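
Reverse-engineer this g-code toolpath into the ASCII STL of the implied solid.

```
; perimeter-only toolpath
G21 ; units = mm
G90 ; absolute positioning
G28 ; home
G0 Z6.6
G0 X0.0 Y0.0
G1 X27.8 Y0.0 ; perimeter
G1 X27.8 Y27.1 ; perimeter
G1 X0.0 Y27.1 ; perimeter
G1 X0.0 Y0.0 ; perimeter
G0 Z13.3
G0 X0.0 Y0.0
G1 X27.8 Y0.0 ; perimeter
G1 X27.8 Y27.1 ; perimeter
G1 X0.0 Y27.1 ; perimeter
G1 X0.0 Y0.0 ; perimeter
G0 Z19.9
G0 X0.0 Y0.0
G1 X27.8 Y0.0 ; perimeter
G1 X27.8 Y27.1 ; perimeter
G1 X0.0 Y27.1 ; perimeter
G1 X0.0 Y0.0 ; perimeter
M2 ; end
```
solid part
  facet normal 0.0000 0.0000 -1.0000
    outer loop
      vertex 27.8 27.1 0.0
      vertex 27.8 0.0 0.0
      vertex 0.0 0.0 0.0
    endloop
  endfacet
  facet normal 0.0000 0.0000 -1.0000
    outer loop
      vertex 0.0 27.1 0.0
      vertex 27.8 27.1 0.0
      vertex 0.0 0.0 0.0
    endloop
  endfacet
  facet normal 0.0000 0.0000 1.0000
    outer loop
      vertex 0.0 0.0 19.9
      vertex 27.8 0.0 19.9
      vertex 27.8 27.1 19.9
    endloop
  endfacet
  facet normal 0.0000 0.0000 1.0000
    outer loop
      vertex 0.0 0.0 19.9
      vertex 27.8 27.1 19.9
      vertex 0.0 27.1 19.9
    endloop
  endfacet
  facet normal 0.0000 -1.0000 0.0000
    outer loop
      vertex 0.0 0.0 0.0
      vertex 27.8 0.0 0.0
      vertex 27.8 0.0 19.9
    endloop
  endfacet
  facet normal 0.0000 -1.0000 0.0000
    outer loop
      vertex 0.0 0.0 0.0
      vertex 27.8 0.0 19.9
      vertex 0.0 0.0 19.9
    endloop
  endfacet
  facet normal 0.0000 1.0000 0.0000
    outer loop
      vertex 27.8 27.1 19.9
      vertex 27.8 27.1 0.0
      vertex 0.0 27.1 0.0
    endloop
  endfacet
  facet normal 0.0000 1.0000 0.0000
    outer loop
      vertex 0.0 27.1 19.9
      vertex 27.8 27.1 19.9
      vertex 0.0 27.1 0.0
    endloop
  endfacet
  facet normal -1.0000 0.0000 0.0000
    outer loop
      vertex 0.0 27.1 19.9
      vertex 0.0 27.1 0.0
      vertex 0.0 0.0 0.0
    endloop
  endfacet
  facet normal -1.0000 0.0000 0.0000
    outer loop
      vertex 0.0 0.0 19.9
      vertex 0.0 27.1 19.9
      vertex 0.0 0.0 0.0
    endloop
  endfacet
  facet normal 1.0000 0.0000 0.0000
    outer loop
      vertex 27.8 0.0 0.0
      vertex 27.8 27.1 0.0
      vertex 27.8 27.1 19.9
    endloop
  endfacet
  facet normal 1.0000 0.0000 0.0000
    outer loop
      vertex 27.8 0.0 0.0
      vertex 27.8 27.1 19.9
      vertex 27.8 0.0 19.9
    endloop
  endfacet
endsolid part

The G0 Z moves step by Δz≈6.6 mm. Every layer's G1 loop is the same polygon, so the solid is a straight extrusion of it from z=0 to z≈19.9. Closing with flat bottom and top caps and triangulating gives 12 facets — a rectangular box, roughly 27.8 × 27.1 mm footprint and 19.9 mm tall.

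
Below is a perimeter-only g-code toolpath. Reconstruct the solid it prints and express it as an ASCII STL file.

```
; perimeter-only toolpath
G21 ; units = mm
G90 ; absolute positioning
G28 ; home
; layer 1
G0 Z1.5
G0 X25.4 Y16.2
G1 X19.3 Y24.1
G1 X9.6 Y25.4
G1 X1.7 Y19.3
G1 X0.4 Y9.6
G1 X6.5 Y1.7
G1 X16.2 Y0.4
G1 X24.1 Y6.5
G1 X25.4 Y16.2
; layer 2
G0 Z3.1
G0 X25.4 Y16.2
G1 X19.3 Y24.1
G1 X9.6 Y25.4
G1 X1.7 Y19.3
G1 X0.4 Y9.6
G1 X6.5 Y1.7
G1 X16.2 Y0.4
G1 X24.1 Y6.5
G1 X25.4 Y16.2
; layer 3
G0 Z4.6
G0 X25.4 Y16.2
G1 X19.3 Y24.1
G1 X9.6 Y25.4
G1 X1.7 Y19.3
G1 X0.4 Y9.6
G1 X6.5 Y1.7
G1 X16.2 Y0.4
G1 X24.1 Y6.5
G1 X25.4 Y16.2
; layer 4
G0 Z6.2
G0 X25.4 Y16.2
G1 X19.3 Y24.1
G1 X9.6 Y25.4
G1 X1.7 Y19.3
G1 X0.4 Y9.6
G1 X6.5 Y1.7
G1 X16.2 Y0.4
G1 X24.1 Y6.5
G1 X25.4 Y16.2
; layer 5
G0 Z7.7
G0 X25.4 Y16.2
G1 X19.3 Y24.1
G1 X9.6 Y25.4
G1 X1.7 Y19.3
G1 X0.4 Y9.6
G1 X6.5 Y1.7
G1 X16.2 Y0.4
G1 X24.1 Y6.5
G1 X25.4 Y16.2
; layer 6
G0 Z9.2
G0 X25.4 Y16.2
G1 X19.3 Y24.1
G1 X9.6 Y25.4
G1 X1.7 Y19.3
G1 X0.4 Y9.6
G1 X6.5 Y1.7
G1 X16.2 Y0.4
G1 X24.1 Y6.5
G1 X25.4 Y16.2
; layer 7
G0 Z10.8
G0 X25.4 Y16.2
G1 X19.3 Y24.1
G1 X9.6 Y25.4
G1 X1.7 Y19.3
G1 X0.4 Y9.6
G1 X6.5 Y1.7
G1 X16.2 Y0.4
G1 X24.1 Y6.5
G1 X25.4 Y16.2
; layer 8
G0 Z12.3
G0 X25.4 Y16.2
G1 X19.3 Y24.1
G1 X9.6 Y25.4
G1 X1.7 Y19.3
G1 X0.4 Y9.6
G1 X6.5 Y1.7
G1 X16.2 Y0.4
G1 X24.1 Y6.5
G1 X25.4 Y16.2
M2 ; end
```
solid part
  facet normal 0.0000 0.0000 -1.0000
    outer loop
      vertex 9.6 25.4 0.0
      vertex 19.3 24.1 0.0
      vertex 25.4 16.2 0.0
    endloop
  endfacet
  facet normal 0.0000 0.0000 -1.0000
    outer loop
      vertex 1.7 19.3 0.0
      vertex 9.6 25.4 0.0
      vertex 25.4 16.2 0.0
    endloop
  endfacet
  facet normal 0.0000 0.0000 -1.0000
    outer loop
      vertex 0.4 9.6 0.0
      vertex 1.7 19.3 0.0
      vertex 25.4 16.2 0.0
    endloop
  endfacet
  facet normal 0.0000 0.0000 -1.0000
    outer loop
      vertex 6.5 1.7 0.0
      vertex 0.4 9.6 0.0
      vertex 25.4 16.2 0.0
    endloop
  endfacet
  facet normal 0.0000 0.0000 -1.0000
    outer loop
      vertex 16.2 0.4 0.0
      vertex 6.5 1.7 0.0
      vertex 25.4 16.2 0.0
    endloop
  endfacet
  facet normal 0.0000 0.0000 -1.0000
    outer loop
      vertex 24.1 6.5 0.0
      vertex 16.2 0.4 0.0
      vertex 25.4 16.2 0.0
    endloop
  endfacet
  facet normal 0.0000 0.0000 1.0000
    outer loop
      vertex 25.4 16.2 12.3
      vertex 19.3 24.1 12.3
      vertex 9.6 25.4 12.3
    endloop
  endfacet
  facet normal 0.0000 0.0000 1.0000
    outer loop
      vertex 25.4 16.2 12.3
      vertex 9.6 25.4 12.3
      vertex 1.7 19.3 12.3
    endloop
  endfacet
  facet normal 0.0000 0.0000 1.0000
    outer loop
      vertex 25.4 16.2 12.3
      vertex 1.7 19.3 12.3
      vertex 0.4 9.6 12.3
    endloop
  endfacet
  facet normal 0.0000 0.0000 1.0000
    outer loop
      vertex 25.4 16.2 12.3
      vertex 0.4 9.6 12.3
      vertex 6.5 1.7 12.3
    endloop
  endfacet
  facet normal 0.0000 0.0000 1.0000
    outer loop
      vertex 25.4 16.2 12.3
      vertex 6.5 1.7 12.3
      vertex 16.2 0.4 12.3
    endloop
  endfacet
  facet normal 0.0000 0.0000 1.0000
    outer loop
      vertex 25.4 16.2 12.3
      vertex 16.2 0.4 12.3
      vertex 24.1 6.5 12.3
    endloop
  endfacet
  facet normal 0.7915 0.6112 0.0000
    outer loop
      vertex 25.4 16.2 0.0
      vertex 19.3 24.1 0.0
      vertex 19.3 24.1 12.3
    endloop
  endfacet
  facet normal 0.7915 0.6112 0.0000
    outer loop
      vertex 25.4 16.2 0.0
      vertex 19.3 24.1 12.3
      vertex 25.4 16.2 12.3
    endloop
  endfacet
  facet normal 0.1328 0.9911 0.0000
    outer loop
      vertex 19.3 24.1 0.0
      vertex 9.6 25.4 0.0
      vertex 9.6 25.4 12.3
    endloop
  endfacet
  facet normal 0.1328 0.9911 0.0000
    outer loop
      vertex 19.3 24.1 0.0
      vertex 9.6 25.4 12.3
      vertex 19.3 24.1 12.3
    endloop
  endfacet
  facet normal -0.6112 0.7915 0.0000
    outer loop
      vertex 9.6 25.4 0.0
      vertex 1.7 19.3 0.0
      vertex 1.7 19.3 12.3
    endloop
  endfacet
  facet normal -0.6112 0.7915 0.0000
    outer loop
      vertex 9.6 25.4 0.0
      vertex 1.7 19.3 12.3
      vertex 9.6 25.4 12.3
    endloop
  endfacet
  facet normal -0.9911 0.1328 0.0000
    outer loop
      vertex 1.7 19.3 0.0
      vertex 0.4 9.6 0.0
      vertex 0.4 9.6 12.3
    endloop
  endfacet
  facet normal -0.9911 0.1328 0.0000
    outer loop
      vertex 1.7 19.3 0.0
      vertex 0.4 9.6 12.3
      vertex 1.7 19.3 12.3
    endloop
  endfacet
  facet normal -0.7915 -0.6112 0.0000
    outer loop
      vertex 0.4 9.6 0.0
      vertex 6.5 1.7 0.0
      vertex 6.5 1.7 12.3
    endloop
  endfacet
  facet normal -0.7915 -0.6112 0.0000
    outer loop
      vertex 0.4 9.6 0.0
      vertex 6.5 1.7 12.3
      vertex 0.4 9.6 12.3
    endloop
  endfacet
  facet normal -0.1328 -0.9911 0.0000
    outer loop
      vertex 6.5 1.7 0.0
      vertex 16.2 0.4 0.0
      vertex 16.2 0.4 12.3
    endloop
  endfacet
  facet normal -0.1328 -0.9911 0.0000
    outer loop
      vertex 6.5 1.7 0.0
      vertex 16.2 0.4 12.3
      vertex 6.5 1.7 12.3
    endloop
  endfacet
  facet normal 0.6112 -0.7915 0.0000
    outer loop
      vertex 16.2 0.4 0.0
      vertex 24.1 6.5 0.0
      vertex 24.1 6.5 12.3
    endloop
  endfacet
  facet normal 0.6112 -0.7915 0.0000
    outer loop
      vertex 16.2 0.4 0.0
      vertex 24.1 6.5 12.3
      vertex 16.2 0.4 12.3
    endloop
  endfacet
  facet normal 0.9911 -0.1328 0.0000
    outer loop
      vertex 24.1 6.5 0.0
      vertex 25.4 16.2 0.0
      vertex 25.4 16.2 12.3
    endloop
  endfacet
  facet normal 0.9911 -0.1328 0.0000
    outer loop
      vertex 24.1 6.5 0.0
      vertex 25.4 16.2 12.3
      vertex 24.1 6.5 12.3
    endloop
  endfacet
endsolid part

The G0 Z moves step by Δz≈1.5 mm. Every layer's G1 loop is the same polygon, so the solid is a straight extrusion of it from z=0 to z≈12.3. Closing with flat bottom and top caps and triangulating gives 28 facets — a regular 8-sided prism (a cylinder approximated with 8 flat sides), circumscribed radius ≈ 12.9 mm, height ≈ 12.3 mm.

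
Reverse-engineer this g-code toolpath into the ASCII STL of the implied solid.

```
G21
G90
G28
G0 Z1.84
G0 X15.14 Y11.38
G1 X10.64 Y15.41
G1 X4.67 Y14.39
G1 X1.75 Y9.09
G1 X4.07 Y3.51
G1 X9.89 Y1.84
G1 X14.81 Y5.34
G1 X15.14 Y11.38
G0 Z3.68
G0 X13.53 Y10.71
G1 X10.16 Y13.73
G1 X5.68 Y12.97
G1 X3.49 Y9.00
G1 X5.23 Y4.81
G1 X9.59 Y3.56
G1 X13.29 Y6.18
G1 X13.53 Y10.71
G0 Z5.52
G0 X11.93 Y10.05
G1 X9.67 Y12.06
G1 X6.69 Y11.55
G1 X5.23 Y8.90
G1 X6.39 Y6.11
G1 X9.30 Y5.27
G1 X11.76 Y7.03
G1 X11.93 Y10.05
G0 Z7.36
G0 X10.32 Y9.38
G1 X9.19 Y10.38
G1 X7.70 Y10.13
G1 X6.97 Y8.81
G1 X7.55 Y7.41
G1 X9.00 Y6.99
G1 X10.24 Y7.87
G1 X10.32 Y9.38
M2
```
solid part
  facet normal 0.0000 0.0000 -1.0000
    outer loop
      vertex 3.66 15.81 0.00
      vertex 11.12 17.08 0.00
      vertex 16.75 12.05 0.00
    endloop
  endfacet
  facet normal 0.0000 0.0000 -1.0000
    outer loop
      vertex 0.01 9.19 0.00
      vertex 3.66 15.81 0.00
      vertex 16.75 12.05 0.00
    endloop
  endfacet
  facet normal 0.0000 0.0000 -1.0000
    outer loop
      vertex 2.91 2.21 0.00
      vertex 0.01 9.19 0.00
      vertex 16.75 12.05 0.00
    endloop
  endfacet
  facet normal 0.0000 0.0000 -1.0000
    outer loop
      vertex 10.18 0.12 0.00
      vertex 2.91 2.21 0.00
      vertex 16.75 12.05 0.00
    endloop
  endfacet
  facet normal 0.0000 0.0000 -1.0000
    outer loop
      vertex 16.34 4.50 0.00
      vertex 10.18 0.12 0.00
      vertex 16.75 12.05 0.00
    endloop
  endfacet
  facet normal 0.5069 0.5674 0.6490
    outer loop
      vertex 16.75 12.05 0.00
      vertex 11.12 17.08 0.00
      vertex 8.71 8.71 9.20
    endloop
  endfacet
  facet normal -0.1277 0.7501 0.6489
    outer loop
      vertex 11.12 17.08 0.00
      vertex 3.66 15.81 0.00
      vertex 8.71 8.71 9.20
    endloop
  endfacet
  facet normal -0.6662 0.3673 0.6491
    outer loop
      vertex 3.66 15.81 0.00
      vertex 0.01 9.19 0.00
      vertex 8.71 8.71 9.20
    endloop
  endfacet
  facet normal -0.7025 -0.2919 0.6491
    outer loop
      vertex 0.01 9.19 0.00
      vertex 2.91 2.21 0.00
      vertex 8.71 8.71 9.20
    endloop
  endfacet
  facet normal -0.2102 -0.7311 0.6491
    outer loop
      vertex 2.91 2.21 0.00
      vertex 10.18 0.12 0.00
      vertex 8.71 8.71 9.20
    endloop
  endfacet
  facet normal 0.4408 -0.6199 0.6492
    outer loop
      vertex 10.18 0.12 0.00
      vertex 16.34 4.50 0.00
      vertex 8.71 8.71 9.20
    endloop
  endfacet
  facet normal 0.7597 -0.0413 0.6489
    outer loop
      vertex 16.34 4.50 0.00
      vertex 16.75 12.05 0.00
      vertex 8.71 8.71 9.20
    endloop
  endfacet
endsolid part

The G0 Z moves step by Δz≈1.84 mm. The G1 loops shrink linearly with z, so the solid tapers from its base footprint up to z≈9.2. Closing with a flat bottom cap and the tapered top and triangulating gives 12 facets — a regular 7-sided pyramid, base circumscribed radius ≈ 8.71 mm, apex at z ≈ 9.2 mm.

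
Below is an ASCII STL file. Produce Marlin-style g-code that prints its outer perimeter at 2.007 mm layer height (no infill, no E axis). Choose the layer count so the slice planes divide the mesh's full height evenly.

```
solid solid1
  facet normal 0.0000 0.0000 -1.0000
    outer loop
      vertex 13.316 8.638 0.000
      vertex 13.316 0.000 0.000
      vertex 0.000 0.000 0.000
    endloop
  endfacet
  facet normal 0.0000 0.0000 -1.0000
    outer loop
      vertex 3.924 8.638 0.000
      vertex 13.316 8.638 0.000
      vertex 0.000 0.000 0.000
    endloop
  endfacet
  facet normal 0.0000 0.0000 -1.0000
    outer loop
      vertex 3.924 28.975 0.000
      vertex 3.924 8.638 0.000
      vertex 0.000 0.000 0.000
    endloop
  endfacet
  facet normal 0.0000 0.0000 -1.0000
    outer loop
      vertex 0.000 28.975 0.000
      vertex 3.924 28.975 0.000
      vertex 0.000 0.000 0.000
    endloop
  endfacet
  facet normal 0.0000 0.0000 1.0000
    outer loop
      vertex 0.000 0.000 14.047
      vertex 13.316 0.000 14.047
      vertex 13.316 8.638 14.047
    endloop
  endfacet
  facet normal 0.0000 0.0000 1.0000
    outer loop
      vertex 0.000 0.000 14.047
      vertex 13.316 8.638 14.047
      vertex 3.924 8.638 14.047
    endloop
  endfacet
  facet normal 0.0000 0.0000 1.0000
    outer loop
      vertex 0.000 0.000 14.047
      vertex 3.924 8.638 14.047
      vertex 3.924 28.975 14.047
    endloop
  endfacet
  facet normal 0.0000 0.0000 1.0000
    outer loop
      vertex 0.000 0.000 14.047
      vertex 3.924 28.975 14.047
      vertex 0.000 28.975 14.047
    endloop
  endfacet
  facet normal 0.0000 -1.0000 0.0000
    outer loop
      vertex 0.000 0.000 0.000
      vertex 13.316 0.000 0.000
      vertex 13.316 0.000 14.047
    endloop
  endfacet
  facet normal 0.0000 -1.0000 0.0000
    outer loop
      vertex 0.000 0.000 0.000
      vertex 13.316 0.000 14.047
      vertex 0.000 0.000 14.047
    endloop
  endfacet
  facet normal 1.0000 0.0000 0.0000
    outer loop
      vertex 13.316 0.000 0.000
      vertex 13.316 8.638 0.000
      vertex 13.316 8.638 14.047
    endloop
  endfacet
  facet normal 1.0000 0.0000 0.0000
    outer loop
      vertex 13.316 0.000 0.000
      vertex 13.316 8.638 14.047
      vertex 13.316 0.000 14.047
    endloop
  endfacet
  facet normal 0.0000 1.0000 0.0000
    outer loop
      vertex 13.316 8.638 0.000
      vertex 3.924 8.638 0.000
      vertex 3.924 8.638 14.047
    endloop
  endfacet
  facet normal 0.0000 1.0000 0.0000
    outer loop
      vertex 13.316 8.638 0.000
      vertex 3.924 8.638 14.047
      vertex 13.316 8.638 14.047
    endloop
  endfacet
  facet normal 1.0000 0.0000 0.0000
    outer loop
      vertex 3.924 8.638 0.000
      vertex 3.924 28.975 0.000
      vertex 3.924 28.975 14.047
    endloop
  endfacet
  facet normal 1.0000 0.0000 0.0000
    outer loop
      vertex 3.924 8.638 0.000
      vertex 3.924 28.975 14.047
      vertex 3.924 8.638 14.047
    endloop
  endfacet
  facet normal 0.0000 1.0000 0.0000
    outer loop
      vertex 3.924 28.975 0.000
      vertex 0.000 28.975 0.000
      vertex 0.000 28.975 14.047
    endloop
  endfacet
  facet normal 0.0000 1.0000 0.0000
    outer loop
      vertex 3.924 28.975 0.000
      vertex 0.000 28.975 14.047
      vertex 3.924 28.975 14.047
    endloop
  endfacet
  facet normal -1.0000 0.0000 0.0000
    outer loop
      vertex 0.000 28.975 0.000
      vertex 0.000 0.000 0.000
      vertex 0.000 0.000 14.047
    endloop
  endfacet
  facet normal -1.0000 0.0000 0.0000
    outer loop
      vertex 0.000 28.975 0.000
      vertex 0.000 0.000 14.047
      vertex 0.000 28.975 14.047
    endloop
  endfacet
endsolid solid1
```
; perimeter-only toolpath
G21 ; units = mm
G90 ; absolute positioning
G28 ; home
; layer 1
G0 Z2.007
G0 X0.000 Y0.000
G1 X13.316 Y0.000
G1 X13.316 Y8.638
G1 X3.924 Y8.638
G1 X3.924 Y28.975
G1 X0.000 Y28.975
G1 X0.000 Y0.000
; layer 2
G0 Z4.013
G0 X0.000 Y0.000
G1 X13.316 Y0.000
G1 X13.316 Y8.638
G1 X3.924 Y8.638
G1 X3.924 Y28.975
G1 X0.000 Y28.975
G1 X0.000 Y0.000
; layer 3
G0 Z6.020
G0 X0.000 Y0.000
G1 X13.316 Y0.000
G1 X13.316 Y8.638
G1 X3.924 Y8.638
G1 X3.924 Y28.975
G1 X0.000 Y28.975
G1 X0.000 Y0.000
; layer 4
G0 Z8.027
G0 X0.000 Y0.000
G1 X13.316 Y0.000
G1 X13.316 Y8.638
G1 X3.924 Y8.638
G1 X3.924 Y28.975
G1 X0.000 Y28.975
G1 X0.000 Y0.000
; layer 5
G0 Z10.034
G0 X0.000 Y0.000
G1 X13.316 Y0.000
G1 X13.316 Y8.638
G1 X3.924 Y8.638
G1 X3.924 Y28.975
G1 X0.000 Y28.975
G1 X0.000 Y0.000
; layer 6
G0 Z12.040
G0 X0.000 Y0.000
G1 X13.316 Y0.000
G1 X13.316 Y8.638
G1 X3.924 Y8.638
G1 X3.924 Y28.975
G1 X0.000 Y28.975
G1 X0.000 Y0.000
; layer 7
G0 Z14.047
G0 X0.000 Y0.000
G1 X13.316 Y0.000
G1 X13.316 Y8.638
G1 X3.924 Y8.638
G1 X3.924 Y28.975
G1 X0.000 Y28.975
G1 X0.000 Y0.000
M2 ; end

The solid is an L-shaped prism: outer 13.3 × 29 mm, arm thicknesses ≈ 8.64 mm (horizontal) and 3.92 mm (vertical), extruded 14 mm in z. Slicing at Δz = 2.007 mm — 7 equal slices spanning the solid's height, so layer i sits at z = i·h/7 — gives 7 non-empty perimeters. Each is a 6-segment closed polygon; G0 lifts to the layer z and rapids to the start vertex, then G1 traces the edges.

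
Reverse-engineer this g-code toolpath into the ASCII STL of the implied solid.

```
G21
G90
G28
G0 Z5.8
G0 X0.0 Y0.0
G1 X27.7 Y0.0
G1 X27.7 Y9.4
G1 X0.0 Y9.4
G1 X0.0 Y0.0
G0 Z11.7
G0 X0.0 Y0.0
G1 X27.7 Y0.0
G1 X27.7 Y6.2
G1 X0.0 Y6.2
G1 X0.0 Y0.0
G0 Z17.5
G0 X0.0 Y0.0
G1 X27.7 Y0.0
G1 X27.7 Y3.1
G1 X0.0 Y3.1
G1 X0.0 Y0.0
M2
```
solid part
  facet normal 0.0000 0.0000 -1.0000
    outer loop
      vertex 27.7 12.5 0.0
      vertex 27.7 0.0 0.0
      vertex 0.0 0.0 0.0
    endloop
  endfacet
  facet normal 0.0000 0.0000 -1.0000
    outer loop
      vertex 0.0 12.5 0.0
      vertex 27.7 12.5 0.0
      vertex 0.0 0.0 0.0
    endloop
  endfacet
  facet normal 0.0000 -1.0000 0.0000
    outer loop
      vertex 0.0 0.0 0.0
      vertex 27.7 0.0 0.0
      vertex 27.7 0.0 23.4
    endloop
  endfacet
  facet normal 0.0000 -1.0000 0.0000
    outer loop
      vertex 0.0 0.0 0.0
      vertex 27.7 0.0 23.4
      vertex 0.0 0.0 23.4
    endloop
  endfacet
  facet normal 0.0000 0.8820 0.4712
    outer loop
      vertex 0.0 0.0 23.4
      vertex 27.7 0.0 23.4
      vertex 27.7 12.5 0.0
    endloop
  endfacet
  facet normal 0.0000 0.8820 0.4712
    outer loop
      vertex 0.0 0.0 23.4
      vertex 27.7 12.5 0.0
      vertex 0.0 12.5 0.0
    endloop
  endfacet
  facet normal -1.0000 0.0000 0.0000
    outer loop
      vertex 0.0 0.0 23.4
      vertex 0.0 12.5 0.0
      vertex 0.0 0.0 0.0
    endloop
  endfacet
  facet normal 1.0000 0.0000 0.0000
    outer loop
      vertex 27.7 0.0 0.0
      vertex 27.7 12.5 0.0
      vertex 27.7 0.0 23.4
    endloop
  endfacet
endsolid part

The G0 Z moves step by Δz≈5.8 mm. The G1 loops shrink linearly with z, so the solid tapers from its base footprint up to z≈23.4. Closing with a flat bottom cap and the tapered top and triangulating gives 8 facets — a wedge (ramp): 27.7 × 12.5 mm base, rising to 23.4 mm along the y=0 edge and sloping linearly to z=0 at y=12.5.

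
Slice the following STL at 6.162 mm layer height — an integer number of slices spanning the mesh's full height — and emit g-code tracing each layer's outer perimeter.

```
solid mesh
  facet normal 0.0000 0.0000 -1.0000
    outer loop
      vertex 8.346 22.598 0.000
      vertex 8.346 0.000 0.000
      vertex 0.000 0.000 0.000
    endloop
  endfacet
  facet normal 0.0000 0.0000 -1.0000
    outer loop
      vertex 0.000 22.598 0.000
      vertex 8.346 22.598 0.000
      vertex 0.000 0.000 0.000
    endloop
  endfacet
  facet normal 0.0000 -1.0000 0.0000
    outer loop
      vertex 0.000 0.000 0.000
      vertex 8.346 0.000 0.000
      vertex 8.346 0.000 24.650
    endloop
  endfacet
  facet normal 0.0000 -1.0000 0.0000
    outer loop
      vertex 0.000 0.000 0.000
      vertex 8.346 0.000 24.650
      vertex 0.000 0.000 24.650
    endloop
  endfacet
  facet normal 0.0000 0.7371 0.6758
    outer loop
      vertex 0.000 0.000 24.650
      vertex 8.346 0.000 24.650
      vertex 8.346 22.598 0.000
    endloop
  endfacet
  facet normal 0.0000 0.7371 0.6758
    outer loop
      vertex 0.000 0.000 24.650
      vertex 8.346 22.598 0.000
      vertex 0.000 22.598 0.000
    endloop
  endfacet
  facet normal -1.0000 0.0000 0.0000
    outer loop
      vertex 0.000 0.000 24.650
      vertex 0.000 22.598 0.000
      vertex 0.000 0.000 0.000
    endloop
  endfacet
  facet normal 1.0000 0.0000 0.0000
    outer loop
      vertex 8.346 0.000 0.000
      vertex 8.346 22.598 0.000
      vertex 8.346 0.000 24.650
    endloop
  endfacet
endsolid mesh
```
; perimeter-only toolpath
G21 ; units = mm
G90 ; absolute positioning
G28 ; home
; layer 1
G0 Z6.162
G0 X0.000 Y0.000
G1 X8.346 Y0.000
G1 X8.346 Y16.948
G1 X0.000 Y16.948
G1 X0.000 Y0.000
; layer 2
G0 Z12.325
G0 X0.000 Y0.000
G1 X8.346 Y0.000
G1 X8.346 Y11.299
G1 X0.000 Y11.299
G1 X0.000 Y0.000
; layer 3
G0 Z18.487
G0 X0.000 Y0.000
G1 X8.346 Y0.000
G1 X8.346 Y5.650
G1 X0.000 Y5.650
G1 X0.000 Y0.000
M2 ; end

The solid is a wedge (ramp): 8.35 × 22.6 mm base, rising to 24.6 mm along the y=0 edge and sloping linearly to z=0 at y=22.6. Slicing at Δz = 6.162 mm — 4 equal slices spanning the solid's height, so layer i sits at z = i·h/4 — gives 3 non-empty perimeters. Each is a 4-segment closed polygon; G0 lifts to the layer z and rapids to the start vertex, then G1 traces the edges. The cross-section shrinks linearly with z (the slice at the apex is degenerate and omitted).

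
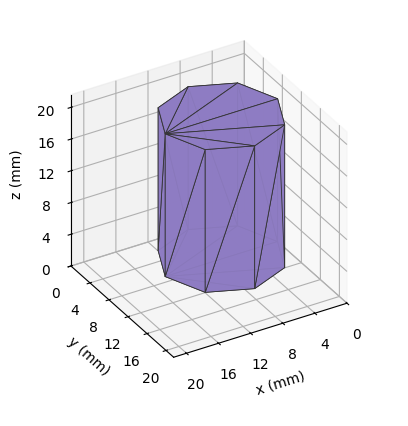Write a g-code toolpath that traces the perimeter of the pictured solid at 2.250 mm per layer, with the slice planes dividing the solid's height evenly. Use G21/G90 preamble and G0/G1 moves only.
Reading the render: the shape is a regular 8-sided prism (a cylinder approximated with 8 flat sides), circumscribed radius ≈ 7 mm, height ≈ 18 mm (dimensions read to the nearest mm from the axis ticks). For the g-code, the solid's height is divided into equal slices at the stated Δz and each level perimeter traced with G1 moves after a G0 lift.

; perimeter-only toolpath
G21 ; units = mm
G90 ; absolute positioning
G28 ; home
; layer 1
G0 Z2.250
G0 X14.000 Y7.000
G1 X11.950 Y11.950
G1 X7.000 Y14.000
G1 X2.050 Y11.950
G1 X0.000 Y7.000
G1 X2.050 Y2.050
G1 X7.000 Y0.000
G1 X11.950 Y2.050
G1 X14.000 Y7.000
; layer 2
G0 Z4.500
G0 X14.000 Y7.000
G1 X11.950 Y11.950
G1 X7.000 Y14.000
G1 X2.050 Y11.950
G1 X0.000 Y7.000
G1 X2.050 Y2.050
G1 X7.000 Y0.000
G1 X11.950 Y2.050
G1 X14.000 Y7.000
; layer 3
G0 Z6.750
G0 X14.000 Y7.000
G1 X11.950 Y11.950
G1 X7.000 Y14.000
G1 X2.050 Y11.950
G1 X0.000 Y7.000
G1 X2.050 Y2.050
G1 X7.000 Y0.000
G1 X11.950 Y2.050
G1 X14.000 Y7.000
; layer 4
G0 Z9.000
G0 X14.000 Y7.000
G1 X11.950 Y11.950
G1 X7.000 Y14.000
G1 X2.050 Y11.950
G1 X0.000 Y7.000
G1 X2.050 Y2.050
G1 X7.000 Y0.000
G1 X11.950 Y2.050
G1 X14.000 Y7.000
; layer 5
G0 Z11.250
G0 X14.000 Y7.000
G1 X11.950 Y11.950
G1 X7.000 Y14.000
G1 X2.050 Y11.950
G1 X0.000 Y7.000
G1 X2.050 Y2.050
G1 X7.000 Y0.000
G1 X11.950 Y2.050
G1 X14.000 Y7.000
; layer 6
G0 Z13.500
G0 X14.000 Y7.000
G1 X11.950 Y11.950
G1 X7.000 Y14.000
G1 X2.050 Y11.950
G1 X0.000 Y7.000
G1 X2.050 Y2.050
G1 X7.000 Y0.000
G1 X11.950 Y2.050
G1 X14.000 Y7.000
; layer 7
G0 Z15.750
G0 X14.000 Y7.000
G1 X11.950 Y11.950
G1 X7.000 Y14.000
G1 X2.050 Y11.950
G1 X0.000 Y7.000
G1 X2.050 Y2.050
G1 X7.000 Y0.000
G1 X11.950 Y2.050
G1 X14.000 Y7.000
; layer 8
G0 Z18.000
G0 X14.000 Y7.000
G1 X11.950 Y11.950
G1 X7.000 Y14.000
G1 X2.050 Y11.950
G1 X0.000 Y7.000
G1 X2.050 Y2.050
G1 X7.000 Y0.000
G1 X11.950 Y2.050
G1 X14.000 Y7.000
M2 ; end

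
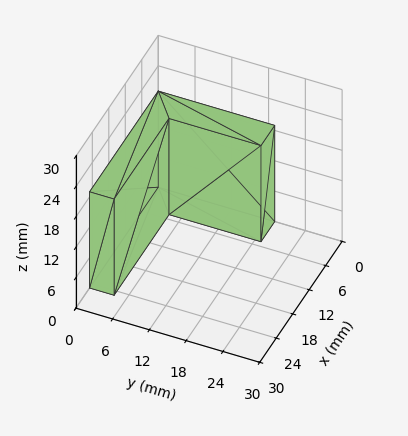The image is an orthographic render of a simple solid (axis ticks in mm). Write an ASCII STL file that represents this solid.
Reading the render: the shape is an L-shaped prism: outer 25 × 19 mm, arm thicknesses ≈ 4 mm (horizontal) and 5 mm (vertical), extruded 19 mm in z (dimensions read to the nearest mm from the axis ticks). For the STL, each face is triangulated and given an outward normal.

solid part
  facet normal 0.0000 0.0000 -1.0000
    outer loop
      vertex 25.00 4.00 0.00
      vertex 25.00 0.00 0.00
      vertex 0.00 0.00 0.00
    endloop
  endfacet
  facet normal 0.0000 0.0000 -1.0000
    outer loop
      vertex 5.00 4.00 0.00
      vertex 25.00 4.00 0.00
      vertex 0.00 0.00 0.00
    endloop
  endfacet
  facet normal 0.0000 0.0000 -1.0000
    outer loop
      vertex 5.00 19.00 0.00
      vertex 5.00 4.00 0.00
      vertex 0.00 0.00 0.00
    endloop
  endfacet
  facet normal 0.0000 0.0000 -1.0000
    outer loop
      vertex 0.00 19.00 0.00
      vertex 5.00 19.00 0.00
      vertex 0.00 0.00 0.00
    endloop
  endfacet
  facet normal 0.0000 0.0000 1.0000
    outer loop
      vertex 0.00 0.00 19.00
      vertex 25.00 0.00 19.00
      vertex 25.00 4.00 19.00
    endloop
  endfacet
  facet normal 0.0000 0.0000 1.0000
    outer loop
      vertex 0.00 0.00 19.00
      vertex 25.00 4.00 19.00
      vertex 5.00 4.00 19.00
    endloop
  endfacet
  facet normal 0.0000 0.0000 1.0000
    outer loop
      vertex 0.00 0.00 19.00
      vertex 5.00 4.00 19.00
      vertex 5.00 19.00 19.00
    endloop
  endfacet
  facet normal 0.0000 0.0000 1.0000
    outer loop
      vertex 0.00 0.00 19.00
      vertex 5.00 19.00 19.00
      vertex 0.00 19.00 19.00
    endloop
  endfacet
  facet normal 0.0000 -1.0000 0.0000
    outer loop
      vertex 0.00 0.00 0.00
      vertex 25.00 0.00 0.00
      vertex 25.00 0.00 19.00
    endloop
  endfacet
  facet normal 0.0000 -1.0000 0.0000
    outer loop
      vertex 0.00 0.00 0.00
      vertex 25.00 0.00 19.00
      vertex 0.00 0.00 19.00
    endloop
  endfacet
  facet normal 1.0000 0.0000 0.0000
    outer loop
      vertex 25.00 0.00 0.00
      vertex 25.00 4.00 0.00
      vertex 25.00 4.00 19.00
    endloop
  endfacet
  facet normal 1.0000 0.0000 0.0000
    outer loop
      vertex 25.00 0.00 0.00
      vertex 25.00 4.00 19.00
      vertex 25.00 0.00 19.00
    endloop
  endfacet
  facet normal 0.0000 1.0000 0.0000
    outer loop
      vertex 25.00 4.00 0.00
      vertex 5.00 4.00 0.00
      vertex 5.00 4.00 19.00
    endloop
  endfacet
  facet normal 0.0000 1.0000 0.0000
    outer loop
      vertex 25.00 4.00 0.00
      vertex 5.00 4.00 19.00
      vertex 25.00 4.00 19.00
    endloop
  endfacet
  facet normal 1.0000 0.0000 0.0000
    outer loop
      vertex 5.00 4.00 0.00
      vertex 5.00 19.00 0.00
      vertex 5.00 19.00 19.00
    endloop
  endfacet
  facet normal 1.0000 0.0000 0.0000
    outer loop
      vertex 5.00 4.00 0.00
      vertex 5.00 19.00 19.00
      vertex 5.00 4.00 19.00
    endloop
  endfacet
  facet normal 0.0000 1.0000 0.0000
    outer loop
      vertex 5.00 19.00 0.00
      vertex 0.00 19.00 0.00
      vertex 0.00 19.00 19.00
    endloop
  endfacet
  facet normal 0.0000 1.0000 0.0000
    outer loop
      vertex 5.00 19.00 0.00
      vertex 0.00 19.00 19.00
      vertex 5.00 19.00 19.00
    endloop
  endfacet
  facet normal -1.0000 0.0000 0.0000
    outer loop
      vertex 0.00 19.00 0.00
      vertex 0.00 0.00 0.00
      vertex 0.00 0.00 19.00
    endloop
  endfacet
  facet normal -1.0000 0.0000 0.0000
    outer loop
      vertex 0.00 19.00 0.00
      vertex 0.00 0.00 19.00
      vertex 0.00 19.00 19.00
    endloop
  endfacet
endsolid part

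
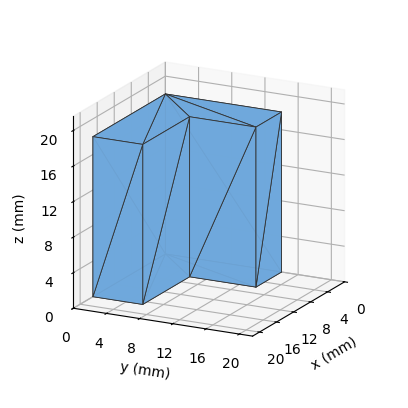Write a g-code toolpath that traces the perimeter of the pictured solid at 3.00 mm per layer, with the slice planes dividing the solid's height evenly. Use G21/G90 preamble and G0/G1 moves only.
Reading the render: the shape is an L-shaped prism: outer 17 × 14 mm, arm thicknesses ≈ 6 mm (horizontal) and 6 mm (vertical), extruded 18 mm in z (dimensions read to the nearest mm from the axis ticks). For the g-code, the solid's height is divided into equal slices at the stated Δz and each level perimeter traced with G1 moves after a G0 lift.

; perimeter-only toolpath
G21 ; units = mm
G90 ; absolute positioning
G28 ; home
; layer 1
G0 Z3.00
G0 X0.00 Y0.00
G1 X17.00 Y0.00
G1 X17.00 Y6.00
G1 X6.00 Y6.00
G1 X6.00 Y14.00
G1 X0.00 Y14.00
G1 X0.00 Y0.00
; layer 2
G0 Z6.00
G0 X0.00 Y0.00
G1 X17.00 Y0.00
G1 X17.00 Y6.00
G1 X6.00 Y6.00
G1 X6.00 Y14.00
G1 X0.00 Y14.00
G1 X0.00 Y0.00
; layer 3
G0 Z9.00
G0 X0.00 Y0.00
G1 X17.00 Y0.00
G1 X17.00 Y6.00
G1 X6.00 Y6.00
G1 X6.00 Y14.00
G1 X0.00 Y14.00
G1 X0.00 Y0.00
; layer 4
G0 Z12.00
G0 X0.00 Y0.00
G1 X17.00 Y0.00
G1 X17.00 Y6.00
G1 X6.00 Y6.00
G1 X6.00 Y14.00
G1 X0.00 Y14.00
G1 X0.00 Y0.00
; layer 5
G0 Z15.00
G0 X0.00 Y0.00
G1 X17.00 Y0.00
G1 X17.00 Y6.00
G1 X6.00 Y6.00
G1 X6.00 Y14.00
G1 X0.00 Y14.00
G1 X0.00 Y0.00
; layer 6
G0 Z18.00
G0 X0.00 Y0.00
G1 X17.00 Y0.00
G1 X17.00 Y6.00
G1 X6.00 Y6.00
G1 X6.00 Y14.00
G1 X0.00 Y14.00
G1 X0.00 Y0.00
M2 ; end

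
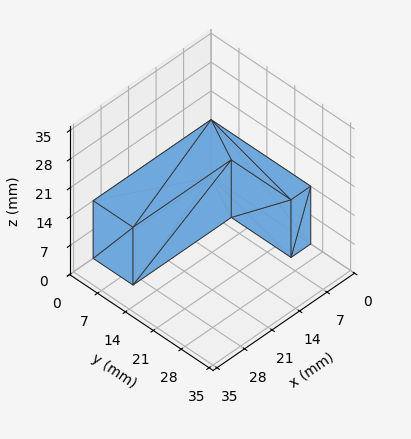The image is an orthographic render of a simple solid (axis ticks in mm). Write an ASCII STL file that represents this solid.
Reading the render: the shape is an L-shaped prism: outer 30 × 25 mm, arm thicknesses ≈ 10 mm (horizontal) and 5 mm (vertical), extruded 14 mm in z (dimensions read to the nearest mm from the axis ticks). For the STL, each face is triangulated and given an outward normal.

solid part
  facet normal 0.0000 0.0000 -1.0000
    outer loop
      vertex 30.000 10.000 0.000
      vertex 30.000 0.000 0.000
      vertex 0.000 0.000 0.000
    endloop
  endfacet
  facet normal 0.0000 0.0000 -1.0000
    outer loop
      vertex 5.000 10.000 0.000
      vertex 30.000 10.000 0.000
      vertex 0.000 0.000 0.000
    endloop
  endfacet
  facet normal 0.0000 0.0000 -1.0000
    outer loop
      vertex 5.000 25.000 0.000
      vertex 5.000 10.000 0.000
      vertex 0.000 0.000 0.000
    endloop
  endfacet
  facet normal 0.0000 0.0000 -1.0000
    outer loop
      vertex 0.000 25.000 0.000
      vertex 5.000 25.000 0.000
      vertex 0.000 0.000 0.000
    endloop
  endfacet
  facet normal 0.0000 0.0000 1.0000
    outer loop
      vertex 0.000 0.000 14.000
      vertex 30.000 0.000 14.000
      vertex 30.000 10.000 14.000
    endloop
  endfacet
  facet normal 0.0000 0.0000 1.0000
    outer loop
      vertex 0.000 0.000 14.000
      vertex 30.000 10.000 14.000
      vertex 5.000 10.000 14.000
    endloop
  endfacet
  facet normal 0.0000 0.0000 1.0000
    outer loop
      vertex 0.000 0.000 14.000
      vertex 5.000 10.000 14.000
      vertex 5.000 25.000 14.000
    endloop
  endfacet
  facet normal 0.0000 0.0000 1.0000
    outer loop
      vertex 0.000 0.000 14.000
      vertex 5.000 25.000 14.000
      vertex 0.000 25.000 14.000
    endloop
  endfacet
  facet normal 0.0000 -1.0000 0.0000
    outer loop
      vertex 0.000 0.000 0.000
      vertex 30.000 0.000 0.000
      vertex 30.000 0.000 14.000
    endloop
  endfacet
  facet normal 0.0000 -1.0000 0.0000
    outer loop
      vertex 0.000 0.000 0.000
      vertex 30.000 0.000 14.000
      vertex 0.000 0.000 14.000
    endloop
  endfacet
  facet normal 1.0000 0.0000 0.0000
    outer loop
      vertex 30.000 0.000 0.000
      vertex 30.000 10.000 0.000
      vertex 30.000 10.000 14.000
    endloop
  endfacet
  facet normal 1.0000 0.0000 0.0000
    outer loop
      vertex 30.000 0.000 0.000
      vertex 30.000 10.000 14.000
      vertex 30.000 0.000 14.000
    endloop
  endfacet
  facet normal 0.0000 1.0000 0.0000
    outer loop
      vertex 30.000 10.000 0.000
      vertex 5.000 10.000 0.000
      vertex 5.000 10.000 14.000
    endloop
  endfacet
  facet normal 0.0000 1.0000 0.0000
    outer loop
      vertex 30.000 10.000 0.000
      vertex 5.000 10.000 14.000
      vertex 30.000 10.000 14.000
    endloop
  endfacet
  facet normal 1.0000 0.0000 0.0000
    outer loop
      vertex 5.000 10.000 0.000
      vertex 5.000 25.000 0.000
      vertex 5.000 25.000 14.000
    endloop
  endfacet
  facet normal 1.0000 0.0000 0.0000
    outer loop
      vertex 5.000 10.000 0.000
      vertex 5.000 25.000 14.000
      vertex 5.000 10.000 14.000
    endloop
  endfacet
  facet normal 0.0000 1.0000 0.0000
    outer loop
      vertex 5.000 25.000 0.000
      vertex 0.000 25.000 0.000
      vertex 0.000 25.000 14.000
    endloop
  endfacet
  facet normal 0.0000 1.0000 0.0000
    outer loop
      vertex 5.000 25.000 0.000
      vertex 0.000 25.000 14.000
      vertex 5.000 25.000 14.000
    endloop
  endfacet
  facet normal -1.0000 0.0000 0.0000
    outer loop
      vertex 0.000 25.000 0.000
      vertex 0.000 0.000 0.000
      vertex 0.000 0.000 14.000
    endloop
  endfacet
  facet normal -1.0000 0.0000 0.0000
    outer loop
      vertex 0.000 25.000 0.000
      vertex 0.000 0.000 14.000
      vertex 0.000 25.000 14.000
    endloop
  endfacet
endsolid part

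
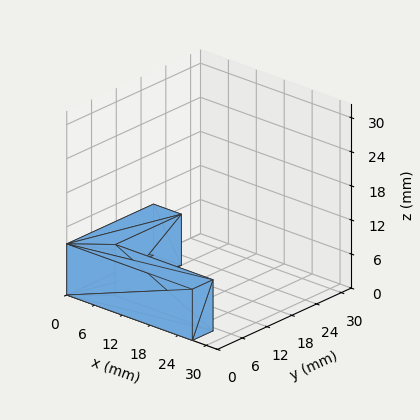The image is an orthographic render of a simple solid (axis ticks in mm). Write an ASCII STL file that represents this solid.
Reading the render: the shape is an L-shaped prism: outer 27 × 21 mm, arm thicknesses ≈ 5 mm (horizontal) and 6 mm (vertical), extruded 9 mm in z (dimensions read to the nearest mm from the axis ticks). For the STL, each face is triangulated and given an outward normal.

solid part
  facet normal 0.0000 0.0000 -1.0000
    outer loop
      vertex 27.000 5.000 0.000
      vertex 27.000 0.000 0.000
      vertex 0.000 0.000 0.000
    endloop
  endfacet
  facet normal 0.0000 0.0000 -1.0000
    outer loop
      vertex 6.000 5.000 0.000
      vertex 27.000 5.000 0.000
      vertex 0.000 0.000 0.000
    endloop
  endfacet
  facet normal 0.0000 0.0000 -1.0000
    outer loop
      vertex 6.000 21.000 0.000
      vertex 6.000 5.000 0.000
      vertex 0.000 0.000 0.000
    endloop
  endfacet
  facet normal 0.0000 0.0000 -1.0000
    outer loop
      vertex 0.000 21.000 0.000
      vertex 6.000 21.000 0.000
      vertex 0.000 0.000 0.000
    endloop
  endfacet
  facet normal 0.0000 0.0000 1.0000
    outer loop
      vertex 0.000 0.000 9.000
      vertex 27.000 0.000 9.000
      vertex 27.000 5.000 9.000
    endloop
  endfacet
  facet normal 0.0000 0.0000 1.0000
    outer loop
      vertex 0.000 0.000 9.000
      vertex 27.000 5.000 9.000
      vertex 6.000 5.000 9.000
    endloop
  endfacet
  facet normal 0.0000 0.0000 1.0000
    outer loop
      vertex 0.000 0.000 9.000
      vertex 6.000 5.000 9.000
      vertex 6.000 21.000 9.000
    endloop
  endfacet
  facet normal 0.0000 0.0000 1.0000
    outer loop
      vertex 0.000 0.000 9.000
      vertex 6.000 21.000 9.000
      vertex 0.000 21.000 9.000
    endloop
  endfacet
  facet normal 0.0000 -1.0000 0.0000
    outer loop
      vertex 0.000 0.000 0.000
      vertex 27.000 0.000 0.000
      vertex 27.000 0.000 9.000
    endloop
  endfacet
  facet normal 0.0000 -1.0000 0.0000
    outer loop
      vertex 0.000 0.000 0.000
      vertex 27.000 0.000 9.000
      vertex 0.000 0.000 9.000
    endloop
  endfacet
  facet normal 1.0000 0.0000 0.0000
    outer loop
      vertex 27.000 0.000 0.000
      vertex 27.000 5.000 0.000
      vertex 27.000 5.000 9.000
    endloop
  endfacet
  facet normal 1.0000 0.0000 0.0000
    outer loop
      vertex 27.000 0.000 0.000
      vertex 27.000 5.000 9.000
      vertex 27.000 0.000 9.000
    endloop
  endfacet
  facet normal 0.0000 1.0000 0.0000
    outer loop
      vertex 27.000 5.000 0.000
      vertex 6.000 5.000 0.000
      vertex 6.000 5.000 9.000
    endloop
  endfacet
  facet normal 0.0000 1.0000 0.0000
    outer loop
      vertex 27.000 5.000 0.000
      vertex 6.000 5.000 9.000
      vertex 27.000 5.000 9.000
    endloop
  endfacet
  facet normal 1.0000 0.0000 0.0000
    outer loop
      vertex 6.000 5.000 0.000
      vertex 6.000 21.000 0.000
      vertex 6.000 21.000 9.000
    endloop
  endfacet
  facet normal 1.0000 0.0000 0.0000
    outer loop
      vertex 6.000 5.000 0.000
      vertex 6.000 21.000 9.000
      vertex 6.000 5.000 9.000
    endloop
  endfacet
  facet normal 0.0000 1.0000 0.0000
    outer loop
      vertex 6.000 21.000 0.000
      vertex 0.000 21.000 0.000
      vertex 0.000 21.000 9.000
    endloop
  endfacet
  facet normal 0.0000 1.0000 0.0000
    outer loop
      vertex 6.000 21.000 0.000
      vertex 0.000 21.000 9.000
      vertex 6.000 21.000 9.000
    endloop
  endfacet
  facet normal -1.0000 0.0000 0.0000
    outer loop
      vertex 0.000 21.000 0.000
      vertex 0.000 0.000 0.000
      vertex 0.000 0.000 9.000
    endloop
  endfacet
  facet normal -1.0000 0.0000 0.0000
    outer loop
      vertex 0.000 21.000 0.000
      vertex 0.000 0.000 9.000
      vertex 0.000 21.000 9.000
    endloop
  endfacet
endsolid part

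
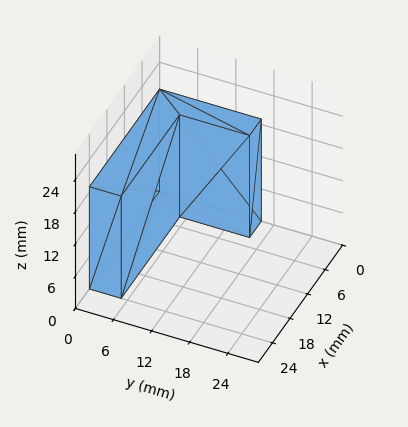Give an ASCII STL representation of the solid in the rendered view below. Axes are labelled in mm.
Reading the render: the shape is an L-shaped prism: outer 24 × 16 mm, arm thicknesses ≈ 5 mm (horizontal) and 4 mm (vertical), extruded 19 mm in z (dimensions read to the nearest mm from the axis ticks). For the STL, each face is triangulated and given an outward normal.

solid part
  facet normal 0.0000 0.0000 -1.0000
    outer loop
      vertex 24.00 5.00 0.00
      vertex 24.00 0.00 0.00
      vertex 0.00 0.00 0.00
    endloop
  endfacet
  facet normal 0.0000 0.0000 -1.0000
    outer loop
      vertex 4.00 5.00 0.00
      vertex 24.00 5.00 0.00
      vertex 0.00 0.00 0.00
    endloop
  endfacet
  facet normal 0.0000 0.0000 -1.0000
    outer loop
      vertex 4.00 16.00 0.00
      vertex 4.00 5.00 0.00
      vertex 0.00 0.00 0.00
    endloop
  endfacet
  facet normal 0.0000 0.0000 -1.0000
    outer loop
      vertex 0.00 16.00 0.00
      vertex 4.00 16.00 0.00
      vertex 0.00 0.00 0.00
    endloop
  endfacet
  facet normal 0.0000 0.0000 1.0000
    outer loop
      vertex 0.00 0.00 19.00
      vertex 24.00 0.00 19.00
      vertex 24.00 5.00 19.00
    endloop
  endfacet
  facet normal 0.0000 0.0000 1.0000
    outer loop
      vertex 0.00 0.00 19.00
      vertex 24.00 5.00 19.00
      vertex 4.00 5.00 19.00
    endloop
  endfacet
  facet normal 0.0000 0.0000 1.0000
    outer loop
      vertex 0.00 0.00 19.00
      vertex 4.00 5.00 19.00
      vertex 4.00 16.00 19.00
    endloop
  endfacet
  facet normal 0.0000 0.0000 1.0000
    outer loop
      vertex 0.00 0.00 19.00
      vertex 4.00 16.00 19.00
      vertex 0.00 16.00 19.00
    endloop
  endfacet
  facet normal 0.0000 -1.0000 0.0000
    outer loop
      vertex 0.00 0.00 0.00
      vertex 24.00 0.00 0.00
      vertex 24.00 0.00 19.00
    endloop
  endfacet
  facet normal 0.0000 -1.0000 0.0000
    outer loop
      vertex 0.00 0.00 0.00
      vertex 24.00 0.00 19.00
      vertex 0.00 0.00 19.00
    endloop
  endfacet
  facet normal 1.0000 0.0000 0.0000
    outer loop
      vertex 24.00 0.00 0.00
      vertex 24.00 5.00 0.00
      vertex 24.00 5.00 19.00
    endloop
  endfacet
  facet normal 1.0000 0.0000 0.0000
    outer loop
      vertex 24.00 0.00 0.00
      vertex 24.00 5.00 19.00
      vertex 24.00 0.00 19.00
    endloop
  endfacet
  facet normal 0.0000 1.0000 0.0000
    outer loop
      vertex 24.00 5.00 0.00
      vertex 4.00 5.00 0.00
      vertex 4.00 5.00 19.00
    endloop
  endfacet
  facet normal 0.0000 1.0000 0.0000
    outer loop
      vertex 24.00 5.00 0.00
      vertex 4.00 5.00 19.00
      vertex 24.00 5.00 19.00
    endloop
  endfacet
  facet normal 1.0000 0.0000 0.0000
    outer loop
      vertex 4.00 5.00 0.00
      vertex 4.00 16.00 0.00
      vertex 4.00 16.00 19.00
    endloop
  endfacet
  facet normal 1.0000 0.0000 0.0000
    outer loop
      vertex 4.00 5.00 0.00
      vertex 4.00 16.00 19.00
      vertex 4.00 5.00 19.00
    endloop
  endfacet
  facet normal 0.0000 1.0000 0.0000
    outer loop
      vertex 4.00 16.00 0.00
      vertex 0.00 16.00 0.00
      vertex 0.00 16.00 19.00
    endloop
  endfacet
  facet normal 0.0000 1.0000 0.0000
    outer loop
      vertex 4.00 16.00 0.00
      vertex 0.00 16.00 19.00
      vertex 4.00 16.00 19.00
    endloop
  endfacet
  facet normal -1.0000 0.0000 0.0000
    outer loop
      vertex 0.00 16.00 0.00
      vertex 0.00 0.00 0.00
      vertex 0.00 0.00 19.00
    endloop
  endfacet
  facet normal -1.0000 0.0000 0.0000
    outer loop
      vertex 0.00 16.00 0.00
      vertex 0.00 0.00 19.00
      vertex 0.00 16.00 19.00
    endloop
  endfacet
endsolid part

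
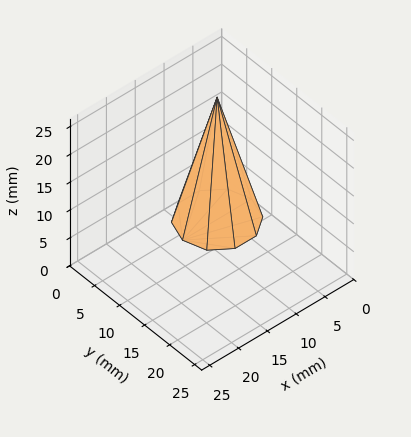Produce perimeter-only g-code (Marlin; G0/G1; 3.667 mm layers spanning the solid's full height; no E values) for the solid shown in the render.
Reading the render: the shape is a regular 10-sided pyramid, base circumscribed radius ≈ 6 mm, apex at z ≈ 22 mm (dimensions read to the nearest mm from the axis ticks). For the g-code, the solid's height is divided into equal slices at the stated Δz and each level perimeter traced with G1 moves after a G0 lift.

; perimeter-only toolpath
G21 ; units = mm
G90 ; absolute positioning
G28 ; home
; layer 1
G0 Z3.667
G0 X11.000 Y6.000
G1 X10.045 Y8.939
G1 X7.545 Y10.755
G1 X4.455 Y10.755
G1 X1.955 Y8.939
G1 X1.000 Y6.000
G1 X1.955 Y3.061
G1 X4.455 Y1.245
G1 X7.545 Y1.245
G1 X10.045 Y3.061
G1 X11.000 Y6.000
; layer 2
G0 Z7.333
G0 X10.000 Y6.000
G1 X9.236 Y8.351
G1 X7.236 Y9.804
G1 X4.764 Y9.804
G1 X2.764 Y8.351
G1 X2.000 Y6.000
G1 X2.764 Y3.649
G1 X4.764 Y2.196
G1 X7.236 Y2.196
G1 X9.236 Y3.649
G1 X10.000 Y6.000
; layer 3
G0 Z11.000
G0 X9.000 Y6.000
G1 X8.427 Y7.763
G1 X6.927 Y8.853
G1 X5.073 Y8.853
G1 X3.573 Y7.763
G1 X3.000 Y6.000
G1 X3.573 Y4.236
G1 X5.073 Y3.147
G1 X6.927 Y3.147
G1 X8.427 Y4.236
G1 X9.000 Y6.000
; layer 4
G0 Z14.667
G0 X8.000 Y6.000
G1 X7.618 Y7.176
G1 X6.618 Y7.902
G1 X5.382 Y7.902
G1 X4.382 Y7.176
G1 X4.000 Y6.000
G1 X4.382 Y4.824
G1 X5.382 Y4.098
G1 X6.618 Y4.098
G1 X7.618 Y4.824
G1 X8.000 Y6.000
; layer 5
G0 Z18.333
G0 X7.000 Y6.000
G1 X6.809 Y6.588
G1 X6.309 Y6.951
G1 X5.691 Y6.951
G1 X5.191 Y6.588
G1 X5.000 Y6.000
G1 X5.191 Y5.412
G1 X5.691 Y5.049
G1 X6.309 Y5.049
G1 X6.809 Y5.412
G1 X7.000 Y6.000
M2 ; end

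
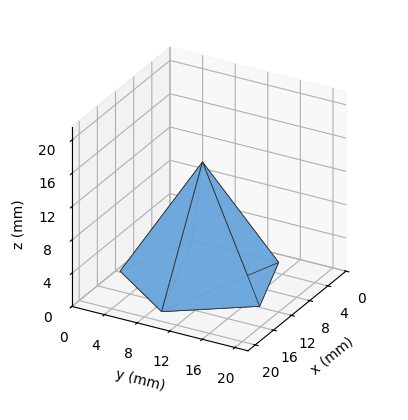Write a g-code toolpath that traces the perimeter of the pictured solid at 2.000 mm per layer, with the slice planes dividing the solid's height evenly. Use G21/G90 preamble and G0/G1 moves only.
Reading the render: the shape is a regular 5-sided pyramid, base circumscribed radius ≈ 9 mm, apex at z ≈ 14 mm (dimensions read to the nearest mm from the axis ticks). For the g-code, the solid's height is divided into equal slices at the stated Δz and each level perimeter traced with G1 moves after a G0 lift.

; perimeter-only toolpath
G21 ; units = mm
G90 ; absolute positioning
G28 ; home
; layer 1
G0 Z2.000
G0 X16.714 Y9.000
G1 X11.384 Y16.337
G1 X2.759 Y13.534
G1 X2.759 Y4.466
G1 X11.384 Y1.663
G1 X16.714 Y9.000
; layer 2
G0 Z4.000
G0 X15.429 Y9.000
G1 X10.986 Y15.114
G1 X3.799 Y12.779
G1 X3.799 Y5.221
G1 X10.986 Y2.886
G1 X15.429 Y9.000
; layer 3
G0 Z6.000
G0 X14.143 Y9.000
G1 X10.589 Y13.891
G1 X4.839 Y12.023
G1 X4.839 Y5.977
G1 X10.589 Y4.109
G1 X14.143 Y9.000
; layer 4
G0 Z8.000
G0 X12.857 Y9.000
G1 X10.192 Y12.669
G1 X5.880 Y11.267
G1 X5.880 Y6.733
G1 X10.192 Y5.331
G1 X12.857 Y9.000
; layer 5
G0 Z10.000
G0 X11.571 Y9.000
G1 X9.795 Y11.446
G1 X6.920 Y10.511
G1 X6.920 Y7.489
G1 X9.795 Y6.554
G1 X11.571 Y9.000
; layer 6
G0 Z12.000
G0 X10.286 Y9.000
G1 X9.397 Y10.223
G1 X7.960 Y9.756
G1 X7.960 Y8.244
G1 X9.397 Y7.777
G1 X10.286 Y9.000
M2 ; end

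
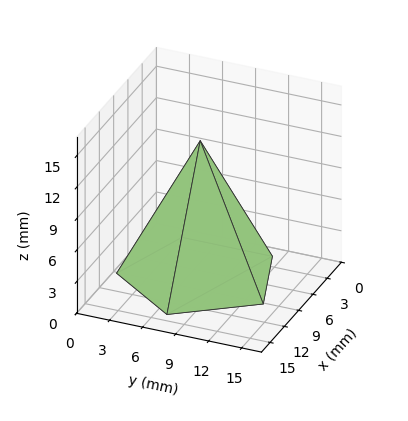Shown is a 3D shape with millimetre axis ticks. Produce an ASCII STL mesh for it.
Reading the render: the shape is a regular 5-sided pyramid, base circumscribed radius ≈ 7 mm, apex at z ≈ 13 mm (dimensions read to the nearest mm from the axis ticks). For the STL, each face is triangulated and given an outward normal.

solid part
  facet normal 0.0000 0.0000 -1.0000
    outer loop
      vertex 1.34 11.11 0.00
      vertex 9.16 13.66 0.00
      vertex 14.00 7.00 0.00
    endloop
  endfacet
  facet normal 0.0000 0.0000 -1.0000
    outer loop
      vertex 1.34 2.89 0.00
      vertex 1.34 11.11 0.00
      vertex 14.00 7.00 0.00
    endloop
  endfacet
  facet normal 0.0000 0.0000 -1.0000
    outer loop
      vertex 9.16 0.34 0.00
      vertex 1.34 2.89 0.00
      vertex 14.00 7.00 0.00
    endloop
  endfacet
  facet normal 0.7416 0.5390 0.3993
    outer loop
      vertex 14.00 7.00 0.00
      vertex 9.16 13.66 0.00
      vertex 7.00 7.00 13.00
    endloop
  endfacet
  facet normal -0.2842 0.8716 0.3993
    outer loop
      vertex 9.16 13.66 0.00
      vertex 1.34 11.11 0.00
      vertex 7.00 7.00 13.00
    endloop
  endfacet
  facet normal -0.9169 0.0000 0.3992
    outer loop
      vertex 1.34 11.11 0.00
      vertex 1.34 2.89 0.00
      vertex 7.00 7.00 13.00
    endloop
  endfacet
  facet normal -0.2842 -0.8716 0.3993
    outer loop
      vertex 1.34 2.89 0.00
      vertex 9.16 0.34 0.00
      vertex 7.00 7.00 13.00
    endloop
  endfacet
  facet normal 0.7416 -0.5390 0.3993
    outer loop
      vertex 9.16 0.34 0.00
      vertex 14.00 7.00 0.00
      vertex 7.00 7.00 13.00
    endloop
  endfacet
endsolid part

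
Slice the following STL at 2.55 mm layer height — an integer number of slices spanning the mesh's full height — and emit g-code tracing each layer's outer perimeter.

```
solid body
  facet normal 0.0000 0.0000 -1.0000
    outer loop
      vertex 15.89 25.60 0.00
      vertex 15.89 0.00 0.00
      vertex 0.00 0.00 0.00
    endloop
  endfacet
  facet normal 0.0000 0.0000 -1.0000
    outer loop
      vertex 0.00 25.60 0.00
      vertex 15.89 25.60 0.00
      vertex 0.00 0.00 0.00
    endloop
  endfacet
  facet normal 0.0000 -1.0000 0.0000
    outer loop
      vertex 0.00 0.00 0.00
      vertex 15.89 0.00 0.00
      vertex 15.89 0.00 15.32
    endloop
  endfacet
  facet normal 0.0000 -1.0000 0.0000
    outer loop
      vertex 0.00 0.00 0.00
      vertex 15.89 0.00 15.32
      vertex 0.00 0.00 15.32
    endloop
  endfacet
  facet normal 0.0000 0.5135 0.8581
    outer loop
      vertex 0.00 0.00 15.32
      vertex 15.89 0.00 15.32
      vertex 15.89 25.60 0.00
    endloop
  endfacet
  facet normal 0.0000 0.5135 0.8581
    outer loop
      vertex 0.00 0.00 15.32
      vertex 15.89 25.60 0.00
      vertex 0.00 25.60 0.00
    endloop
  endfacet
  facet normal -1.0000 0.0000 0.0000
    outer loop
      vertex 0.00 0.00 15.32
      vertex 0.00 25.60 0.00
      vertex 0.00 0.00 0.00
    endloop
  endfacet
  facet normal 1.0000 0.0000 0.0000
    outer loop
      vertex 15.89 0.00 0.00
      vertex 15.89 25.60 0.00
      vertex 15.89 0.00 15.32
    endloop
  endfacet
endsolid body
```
; perimeter-only toolpath
G21 ; units = mm
G90 ; absolute positioning
G28 ; home
; layer 1
G0 Z2.55
G0 X0.00 Y0.00
G1 X15.89 Y0.00
G1 X15.89 Y21.33
G1 X0.00 Y21.33
G1 X0.00 Y0.00
; layer 2
G0 Z5.11
G0 X0.00 Y0.00
G1 X15.89 Y0.00
G1 X15.89 Y17.07
G1 X0.00 Y17.07
G1 X0.00 Y0.00
; layer 3
G0 Z7.66
G0 X0.00 Y0.00
G1 X15.89 Y0.00
G1 X15.89 Y12.80
G1 X0.00 Y12.80
G1 X0.00 Y0.00
; layer 4
G0 Z10.21
G0 X0.00 Y0.00
G1 X15.89 Y0.00
G1 X15.89 Y8.53
G1 X0.00 Y8.53
G1 X0.00 Y0.00
; layer 5
G0 Z12.77
G0 X0.00 Y0.00
G1 X15.89 Y0.00
G1 X15.89 Y4.27
G1 X0.00 Y4.27
G1 X0.00 Y0.00
M2 ; end

The solid is a wedge (ramp): 15.9 × 25.6 mm base, rising to 15.3 mm along the y=0 edge and sloping linearly to z=0 at y=25.6. Slicing at Δz = 2.55 mm — 6 equal slices spanning the solid's height, so layer i sits at z = i·h/6 — gives 5 non-empty perimeters. Each is a 4-segment closed polygon; G0 lifts to the layer z and rapids to the start vertex, then G1 traces the edges. The cross-section shrinks linearly with z (the slice at the apex is degenerate and omitted).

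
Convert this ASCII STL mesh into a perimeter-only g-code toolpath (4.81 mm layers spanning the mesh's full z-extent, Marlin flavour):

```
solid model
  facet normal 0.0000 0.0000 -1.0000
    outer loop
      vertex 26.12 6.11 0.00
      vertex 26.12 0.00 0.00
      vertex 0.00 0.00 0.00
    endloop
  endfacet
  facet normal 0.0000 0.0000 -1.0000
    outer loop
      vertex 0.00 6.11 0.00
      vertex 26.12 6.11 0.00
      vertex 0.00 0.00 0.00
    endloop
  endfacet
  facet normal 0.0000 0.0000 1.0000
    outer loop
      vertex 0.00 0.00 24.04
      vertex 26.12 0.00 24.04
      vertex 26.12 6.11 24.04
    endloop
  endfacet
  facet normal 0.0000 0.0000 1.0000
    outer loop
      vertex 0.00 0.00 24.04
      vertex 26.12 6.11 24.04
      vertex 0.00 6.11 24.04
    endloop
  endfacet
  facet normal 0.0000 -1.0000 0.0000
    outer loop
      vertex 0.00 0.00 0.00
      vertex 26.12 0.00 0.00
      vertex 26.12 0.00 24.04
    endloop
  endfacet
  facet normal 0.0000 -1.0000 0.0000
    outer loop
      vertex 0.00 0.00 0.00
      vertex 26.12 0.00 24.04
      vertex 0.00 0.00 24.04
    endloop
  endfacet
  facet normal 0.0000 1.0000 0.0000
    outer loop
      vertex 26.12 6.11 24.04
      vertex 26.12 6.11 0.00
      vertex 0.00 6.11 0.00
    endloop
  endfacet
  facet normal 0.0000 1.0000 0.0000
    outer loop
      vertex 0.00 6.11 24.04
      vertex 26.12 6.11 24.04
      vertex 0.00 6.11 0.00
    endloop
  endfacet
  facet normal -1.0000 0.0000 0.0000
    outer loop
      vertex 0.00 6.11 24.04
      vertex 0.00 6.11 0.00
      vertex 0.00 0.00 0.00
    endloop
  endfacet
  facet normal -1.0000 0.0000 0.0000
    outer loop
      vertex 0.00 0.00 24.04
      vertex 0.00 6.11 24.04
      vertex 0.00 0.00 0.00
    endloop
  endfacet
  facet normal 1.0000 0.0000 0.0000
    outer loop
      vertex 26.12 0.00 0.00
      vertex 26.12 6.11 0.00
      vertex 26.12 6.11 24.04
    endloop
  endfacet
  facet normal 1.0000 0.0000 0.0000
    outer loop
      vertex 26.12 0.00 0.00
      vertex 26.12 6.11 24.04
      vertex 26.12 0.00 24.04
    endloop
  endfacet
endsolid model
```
; perimeter-only toolpath
G21 ; units = mm
G90 ; absolute positioning
G28 ; home
; layer 1
G0 Z4.81
G0 X0.00 Y0.00
G1 X26.12 Y0.00
G1 X26.12 Y6.11
G1 X0.00 Y6.11
G1 X0.00 Y0.00
; layer 2
G0 Z9.62
G0 X0.00 Y0.00
G1 X26.12 Y0.00
G1 X26.12 Y6.11
G1 X0.00 Y6.11
G1 X0.00 Y0.00
; layer 3
G0 Z14.42
G0 X0.00 Y0.00
G1 X26.12 Y0.00
G1 X26.12 Y6.11
G1 X0.00 Y6.11
G1 X0.00 Y0.00
; layer 4
G0 Z19.23
G0 X0.00 Y0.00
G1 X26.12 Y0.00
G1 X26.12 Y6.11
G1 X0.00 Y6.11
G1 X0.00 Y0.00
; layer 5
G0 Z24.04
G0 X0.00 Y0.00
G1 X26.12 Y0.00
G1 X26.12 Y6.11
G1 X0.00 Y6.11
G1 X0.00 Y0.00
M2 ; end

The solid is a rectangular box, roughly 26.1 × 6.11 mm footprint and 24 mm tall. Slicing at Δz = 4.81 mm — 5 equal slices spanning the solid's height, so layer i sits at z = i·h/5 — gives 5 non-empty perimeters. Each is a 4-segment closed polygon; G0 lifts to the layer z and rapids to the start vertex, then G1 traces the edges.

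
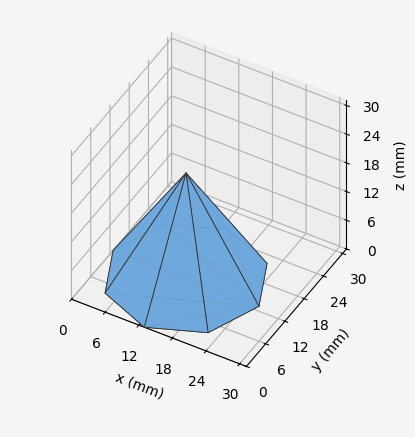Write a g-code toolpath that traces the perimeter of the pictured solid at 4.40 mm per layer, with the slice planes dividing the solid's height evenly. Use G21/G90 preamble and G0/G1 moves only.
Reading the render: the shape is a regular 8-sided pyramid, base circumscribed radius ≈ 13 mm, apex at z ≈ 22 mm (dimensions read to the nearest mm from the axis ticks). For the g-code, the solid's height is divided into equal slices at the stated Δz and each level perimeter traced with G1 moves after a G0 lift.

; perimeter-only toolpath
G21 ; units = mm
G90 ; absolute positioning
G28 ; home
; layer 1
G0 Z4.40
G0 X23.40 Y13.00
G1 X20.35 Y20.35
G1 X13.00 Y23.40
G1 X5.65 Y20.35
G1 X2.60 Y13.00
G1 X5.65 Y5.65
G1 X13.00 Y2.60
G1 X20.35 Y5.65
G1 X23.40 Y13.00
; layer 2
G0 Z8.80
G0 X20.80 Y13.00
G1 X18.51 Y18.51
G1 X13.00 Y20.80
G1 X7.49 Y18.51
G1 X5.20 Y13.00
G1 X7.49 Y7.49
G1 X13.00 Y5.20
G1 X18.51 Y7.49
G1 X20.80 Y13.00
; layer 3
G0 Z13.20
G0 X18.20 Y13.00
G1 X16.68 Y16.68
G1 X13.00 Y18.20
G1 X9.32 Y16.68
G1 X7.80 Y13.00
G1 X9.32 Y9.32
G1 X13.00 Y7.80
G1 X16.68 Y9.32
G1 X18.20 Y13.00
; layer 4
G0 Z17.60
G0 X15.60 Y13.00
G1 X14.84 Y14.84
G1 X13.00 Y15.60
G1 X11.16 Y14.84
G1 X10.40 Y13.00
G1 X11.16 Y11.16
G1 X13.00 Y10.40
G1 X14.84 Y11.16
G1 X15.60 Y13.00
M2 ; end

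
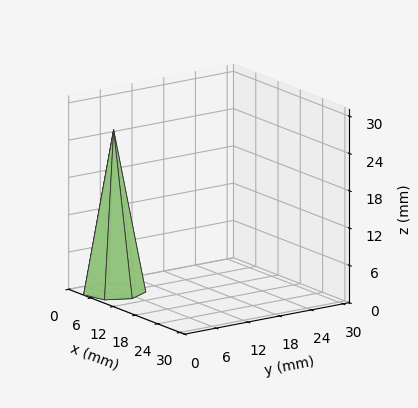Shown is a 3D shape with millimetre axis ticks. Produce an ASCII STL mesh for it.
Reading the render: the shape is a regular 7-sided pyramid, base circumscribed radius ≈ 5 mm, apex at z ≈ 26 mm (dimensions read to the nearest mm from the axis ticks). For the STL, each face is triangulated and given an outward normal.

solid part
  facet normal 0.0000 0.0000 -1.0000
    outer loop
      vertex 3.9 9.9 0.0
      vertex 8.1 8.9 0.0
      vertex 10.0 5.0 0.0
    endloop
  endfacet
  facet normal 0.0000 0.0000 -1.0000
    outer loop
      vertex 0.5 7.2 0.0
      vertex 3.9 9.9 0.0
      vertex 10.0 5.0 0.0
    endloop
  endfacet
  facet normal 0.0000 0.0000 -1.0000
    outer loop
      vertex 0.5 2.8 0.0
      vertex 0.5 7.2 0.0
      vertex 10.0 5.0 0.0
    endloop
  endfacet
  facet normal 0.0000 0.0000 -1.0000
    outer loop
      vertex 3.9 0.1 0.0
      vertex 0.5 2.8 0.0
      vertex 10.0 5.0 0.0
    endloop
  endfacet
  facet normal 0.0000 0.0000 -1.0000
    outer loop
      vertex 8.1 1.1 0.0
      vertex 3.9 0.1 0.0
      vertex 10.0 5.0 0.0
    endloop
  endfacet
  facet normal 0.8858 0.4316 0.1704
    outer loop
      vertex 10.0 5.0 0.0
      vertex 8.1 8.9 0.0
      vertex 5.0 5.0 26.0
    endloop
  endfacet
  facet normal 0.2282 0.9585 0.1710
    outer loop
      vertex 8.1 8.9 0.0
      vertex 3.9 9.9 0.0
      vertex 5.0 5.0 26.0
    endloop
  endfacet
  facet normal -0.6127 0.7715 0.1713
    outer loop
      vertex 3.9 9.9 0.0
      vertex 0.5 7.2 0.0
      vertex 5.0 5.0 26.0
    endloop
  endfacet
  facet normal -0.9854 0.0000 0.1705
    outer loop
      vertex 0.5 7.2 0.0
      vertex 0.5 2.8 0.0
      vertex 5.0 5.0 26.0
    endloop
  endfacet
  facet normal -0.6127 -0.7715 0.1713
    outer loop
      vertex 0.5 2.8 0.0
      vertex 3.9 0.1 0.0
      vertex 5.0 5.0 26.0
    endloop
  endfacet
  facet normal 0.2282 -0.9585 0.1710
    outer loop
      vertex 3.9 0.1 0.0
      vertex 8.1 1.1 0.0
      vertex 5.0 5.0 26.0
    endloop
  endfacet
  facet normal 0.8858 -0.4316 0.1704
    outer loop
      vertex 8.1 1.1 0.0
      vertex 10.0 5.0 0.0
      vertex 5.0 5.0 26.0
    endloop
  endfacet
endsolid part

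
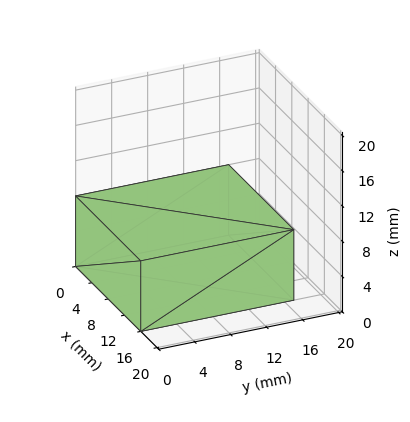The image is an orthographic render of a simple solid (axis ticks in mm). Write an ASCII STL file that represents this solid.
Reading the render: the shape is a rectangular box, roughly 16 × 17 mm footprint and 8 mm tall (dimensions read to the nearest mm from the axis ticks). For the STL, each face is triangulated and given an outward normal.

solid part
  facet normal 0.0000 0.0000 -1.0000
    outer loop
      vertex 16.00 17.00 0.00
      vertex 16.00 0.00 0.00
      vertex 0.00 0.00 0.00
    endloop
  endfacet
  facet normal 0.0000 0.0000 -1.0000
    outer loop
      vertex 0.00 17.00 0.00
      vertex 16.00 17.00 0.00
      vertex 0.00 0.00 0.00
    endloop
  endfacet
  facet normal 0.0000 0.0000 1.0000
    outer loop
      vertex 0.00 0.00 8.00
      vertex 16.00 0.00 8.00
      vertex 16.00 17.00 8.00
    endloop
  endfacet
  facet normal 0.0000 0.0000 1.0000
    outer loop
      vertex 0.00 0.00 8.00
      vertex 16.00 17.00 8.00
      vertex 0.00 17.00 8.00
    endloop
  endfacet
  facet normal 0.0000 -1.0000 0.0000
    outer loop
      vertex 0.00 0.00 0.00
      vertex 16.00 0.00 0.00
      vertex 16.00 0.00 8.00
    endloop
  endfacet
  facet normal 0.0000 -1.0000 0.0000
    outer loop
      vertex 0.00 0.00 0.00
      vertex 16.00 0.00 8.00
      vertex 0.00 0.00 8.00
    endloop
  endfacet
  facet normal 0.0000 1.0000 0.0000
    outer loop
      vertex 16.00 17.00 8.00
      vertex 16.00 17.00 0.00
      vertex 0.00 17.00 0.00
    endloop
  endfacet
  facet normal 0.0000 1.0000 0.0000
    outer loop
      vertex 0.00 17.00 8.00
      vertex 16.00 17.00 8.00
      vertex 0.00 17.00 0.00
    endloop
  endfacet
  facet normal -1.0000 0.0000 0.0000
    outer loop
      vertex 0.00 17.00 8.00
      vertex 0.00 17.00 0.00
      vertex 0.00 0.00 0.00
    endloop
  endfacet
  facet normal -1.0000 0.0000 0.0000
    outer loop
      vertex 0.00 0.00 8.00
      vertex 0.00 17.00 8.00
      vertex 0.00 0.00 0.00
    endloop
  endfacet
  facet normal 1.0000 0.0000 0.0000
    outer loop
      vertex 16.00 0.00 0.00
      vertex 16.00 17.00 0.00
      vertex 16.00 17.00 8.00
    endloop
  endfacet
  facet normal 1.0000 0.0000 0.0000
    outer loop
      vertex 16.00 0.00 0.00
      vertex 16.00 17.00 8.00
      vertex 16.00 0.00 8.00
    endloop
  endfacet
endsolid part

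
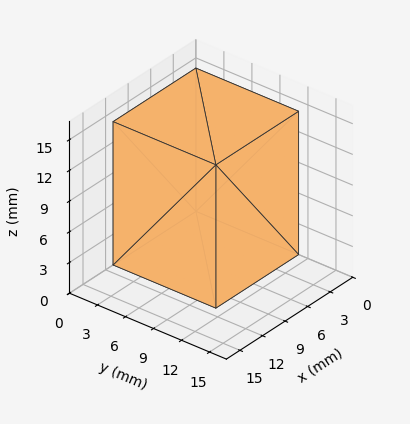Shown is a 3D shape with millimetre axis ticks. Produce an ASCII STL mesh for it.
Reading the render: the shape is a rectangular box, roughly 11 × 11 mm footprint and 14 mm tall (dimensions read to the nearest mm from the axis ticks). For the STL, each face is triangulated and given an outward normal.

solid part
  facet normal 0.0000 0.0000 -1.0000
    outer loop
      vertex 11.000 11.000 0.000
      vertex 11.000 0.000 0.000
      vertex 0.000 0.000 0.000
    endloop
  endfacet
  facet normal 0.0000 0.0000 -1.0000
    outer loop
      vertex 0.000 11.000 0.000
      vertex 11.000 11.000 0.000
      vertex 0.000 0.000 0.000
    endloop
  endfacet
  facet normal 0.0000 0.0000 1.0000
    outer loop
      vertex 0.000 0.000 14.000
      vertex 11.000 0.000 14.000
      vertex 11.000 11.000 14.000
    endloop
  endfacet
  facet normal 0.0000 0.0000 1.0000
    outer loop
      vertex 0.000 0.000 14.000
      vertex 11.000 11.000 14.000
      vertex 0.000 11.000 14.000
    endloop
  endfacet
  facet normal 0.0000 -1.0000 0.0000
    outer loop
      vertex 0.000 0.000 0.000
      vertex 11.000 0.000 0.000
      vertex 11.000 0.000 14.000
    endloop
  endfacet
  facet normal 0.0000 -1.0000 0.0000
    outer loop
      vertex 0.000 0.000 0.000
      vertex 11.000 0.000 14.000
      vertex 0.000 0.000 14.000
    endloop
  endfacet
  facet normal 0.0000 1.0000 0.0000
    outer loop
      vertex 11.000 11.000 14.000
      vertex 11.000 11.000 0.000
      vertex 0.000 11.000 0.000
    endloop
  endfacet
  facet normal 0.0000 1.0000 0.0000
    outer loop
      vertex 0.000 11.000 14.000
      vertex 11.000 11.000 14.000
      vertex 0.000 11.000 0.000
    endloop
  endfacet
  facet normal -1.0000 0.0000 0.0000
    outer loop
      vertex 0.000 11.000 14.000
      vertex 0.000 11.000 0.000
      vertex 0.000 0.000 0.000
    endloop
  endfacet
  facet normal -1.0000 0.0000 0.0000
    outer loop
      vertex 0.000 0.000 14.000
      vertex 0.000 11.000 14.000
      vertex 0.000 0.000 0.000
    endloop
  endfacet
  facet normal 1.0000 0.0000 0.0000
    outer loop
      vertex 11.000 0.000 0.000
      vertex 11.000 11.000 0.000
      vertex 11.000 11.000 14.000
    endloop
  endfacet
  facet normal 1.0000 0.0000 0.0000
    outer loop
      vertex 11.000 0.000 0.000
      vertex 11.000 11.000 14.000
      vertex 11.000 0.000 14.000
    endloop
  endfacet
endsolid part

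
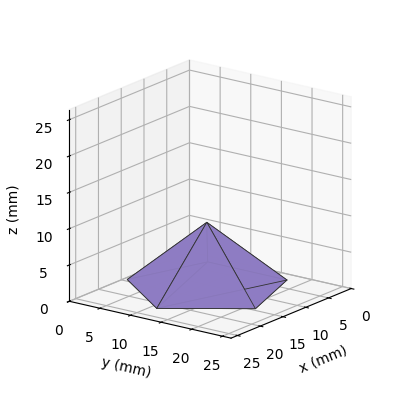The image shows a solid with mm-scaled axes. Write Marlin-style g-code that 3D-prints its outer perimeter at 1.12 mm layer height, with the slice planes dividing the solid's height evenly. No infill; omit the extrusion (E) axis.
Reading the render: the shape is a regular 5-sided pyramid, base circumscribed radius ≈ 11 mm, apex at z ≈ 9 mm (dimensions read to the nearest mm from the axis ticks). For the g-code, the solid's height is divided into equal slices at the stated Δz and each level perimeter traced with G1 moves after a G0 lift.

; perimeter-only toolpath
G21 ; units = mm
G90 ; absolute positioning
G28 ; home
; layer 1
G0 Z1.12
G0 X20.62 Y11.00
G1 X13.97 Y20.15
G1 X3.21 Y16.66
G1 X3.21 Y5.34
G1 X13.97 Y1.85
G1 X20.62 Y11.00
; layer 2
G0 Z2.25
G0 X19.25 Y11.00
G1 X13.55 Y18.84
G1 X4.33 Y15.85
G1 X4.33 Y6.15
G1 X13.55 Y3.16
G1 X19.25 Y11.00
; layer 3
G0 Z3.38
G0 X17.88 Y11.00
G1 X13.12 Y17.54
G1 X5.44 Y15.04
G1 X5.44 Y6.96
G1 X13.12 Y4.46
G1 X17.88 Y11.00
; layer 4
G0 Z4.50
G0 X16.50 Y11.00
G1 X12.70 Y16.23
G1 X6.55 Y14.23
G1 X6.55 Y7.77
G1 X12.70 Y5.77
G1 X16.50 Y11.00
; layer 5
G0 Z5.62
G0 X15.12 Y11.00
G1 X12.28 Y14.92
G1 X7.66 Y13.43
G1 X7.66 Y8.57
G1 X12.28 Y7.08
G1 X15.12 Y11.00
; layer 6
G0 Z6.75
G0 X13.75 Y11.00
G1 X11.85 Y13.62
G1 X8.78 Y12.62
G1 X8.78 Y9.38
G1 X11.85 Y8.38
G1 X13.75 Y11.00
; layer 7
G0 Z7.88
G0 X12.38 Y11.00
G1 X11.43 Y12.31
G1 X9.89 Y11.81
G1 X9.89 Y10.19
G1 X11.43 Y9.69
G1 X12.38 Y11.00
M2 ; end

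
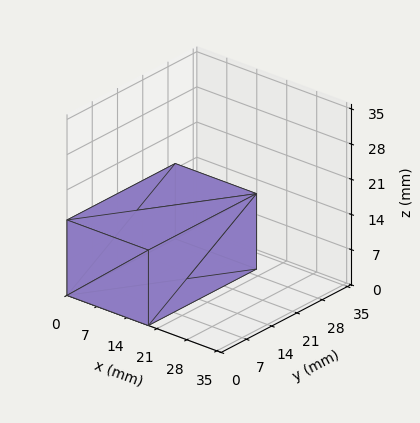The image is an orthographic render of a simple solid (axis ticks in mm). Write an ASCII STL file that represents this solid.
Reading the render: the shape is a rectangular box, roughly 19 × 30 mm footprint and 15 mm tall (dimensions read to the nearest mm from the axis ticks). For the STL, each face is triangulated and given an outward normal.

solid part
  facet normal 0.0000 0.0000 -1.0000
    outer loop
      vertex 19.000 30.000 0.000
      vertex 19.000 0.000 0.000
      vertex 0.000 0.000 0.000
    endloop
  endfacet
  facet normal 0.0000 0.0000 -1.0000
    outer loop
      vertex 0.000 30.000 0.000
      vertex 19.000 30.000 0.000
      vertex 0.000 0.000 0.000
    endloop
  endfacet
  facet normal 0.0000 0.0000 1.0000
    outer loop
      vertex 0.000 0.000 15.000
      vertex 19.000 0.000 15.000
      vertex 19.000 30.000 15.000
    endloop
  endfacet
  facet normal 0.0000 0.0000 1.0000
    outer loop
      vertex 0.000 0.000 15.000
      vertex 19.000 30.000 15.000
      vertex 0.000 30.000 15.000
    endloop
  endfacet
  facet normal 0.0000 -1.0000 0.0000
    outer loop
      vertex 0.000 0.000 0.000
      vertex 19.000 0.000 0.000
      vertex 19.000 0.000 15.000
    endloop
  endfacet
  facet normal 0.0000 -1.0000 0.0000
    outer loop
      vertex 0.000 0.000 0.000
      vertex 19.000 0.000 15.000
      vertex 0.000 0.000 15.000
    endloop
  endfacet
  facet normal 0.0000 1.0000 0.0000
    outer loop
      vertex 19.000 30.000 15.000
      vertex 19.000 30.000 0.000
      vertex 0.000 30.000 0.000
    endloop
  endfacet
  facet normal 0.0000 1.0000 0.0000
    outer loop
      vertex 0.000 30.000 15.000
      vertex 19.000 30.000 15.000
      vertex 0.000 30.000 0.000
    endloop
  endfacet
  facet normal -1.0000 0.0000 0.0000
    outer loop
      vertex 0.000 30.000 15.000
      vertex 0.000 30.000 0.000
      vertex 0.000 0.000 0.000
    endloop
  endfacet
  facet normal -1.0000 0.0000 0.0000
    outer loop
      vertex 0.000 0.000 15.000
      vertex 0.000 30.000 15.000
      vertex 0.000 0.000 0.000
    endloop
  endfacet
  facet normal 1.0000 0.0000 0.0000
    outer loop
      vertex 19.000 0.000 0.000
      vertex 19.000 30.000 0.000
      vertex 19.000 30.000 15.000
    endloop
  endfacet
  facet normal 1.0000 0.0000 0.0000
    outer loop
      vertex 19.000 0.000 0.000
      vertex 19.000 30.000 15.000
      vertex 19.000 0.000 15.000
    endloop
  endfacet
endsolid part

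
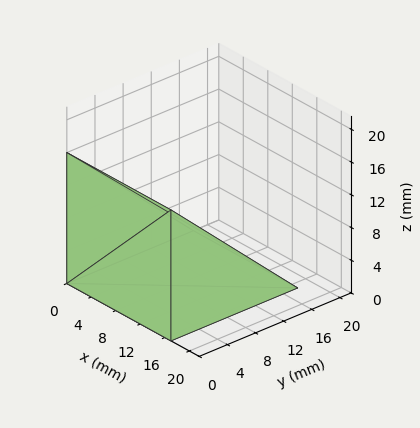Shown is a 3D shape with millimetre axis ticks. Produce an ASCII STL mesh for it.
Reading the render: the shape is a wedge (ramp): 17 × 18 mm base, rising to 16 mm along the y=0 edge and sloping linearly to z=0 at y=18 (dimensions read to the nearest mm from the axis ticks). For the STL, each face is triangulated and given an outward normal.

solid part
  facet normal 0.0000 0.0000 -1.0000
    outer loop
      vertex 17.0 18.0 0.0
      vertex 17.0 0.0 0.0
      vertex 0.0 0.0 0.0
    endloop
  endfacet
  facet normal 0.0000 0.0000 -1.0000
    outer loop
      vertex 0.0 18.0 0.0
      vertex 17.0 18.0 0.0
      vertex 0.0 0.0 0.0
    endloop
  endfacet
  facet normal 0.0000 -1.0000 0.0000
    outer loop
      vertex 0.0 0.0 0.0
      vertex 17.0 0.0 0.0
      vertex 17.0 0.0 16.0
    endloop
  endfacet
  facet normal 0.0000 -1.0000 0.0000
    outer loop
      vertex 0.0 0.0 0.0
      vertex 17.0 0.0 16.0
      vertex 0.0 0.0 16.0
    endloop
  endfacet
  facet normal 0.0000 0.6644 0.7474
    outer loop
      vertex 0.0 0.0 16.0
      vertex 17.0 0.0 16.0
      vertex 17.0 18.0 0.0
    endloop
  endfacet
  facet normal 0.0000 0.6644 0.7474
    outer loop
      vertex 0.0 0.0 16.0
      vertex 17.0 18.0 0.0
      vertex 0.0 18.0 0.0
    endloop
  endfacet
  facet normal -1.0000 0.0000 0.0000
    outer loop
      vertex 0.0 0.0 16.0
      vertex 0.0 18.0 0.0
      vertex 0.0 0.0 0.0
    endloop
  endfacet
  facet normal 1.0000 0.0000 0.0000
    outer loop
      vertex 17.0 0.0 0.0
      vertex 17.0 18.0 0.0
      vertex 17.0 0.0 16.0
    endloop
  endfacet
endsolid part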